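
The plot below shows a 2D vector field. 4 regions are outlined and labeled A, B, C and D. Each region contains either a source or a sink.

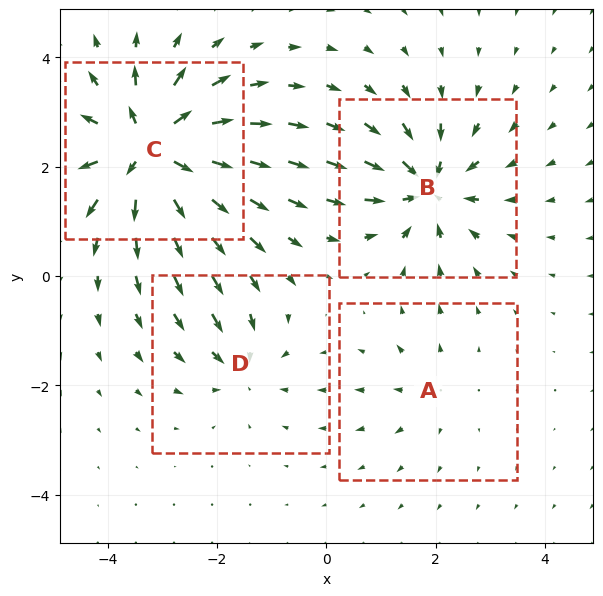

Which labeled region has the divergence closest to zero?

A

Divergence at each region's feature centre — A: about +3, B: about -6, C: about +9, D: about -4. Region A is closest to zero.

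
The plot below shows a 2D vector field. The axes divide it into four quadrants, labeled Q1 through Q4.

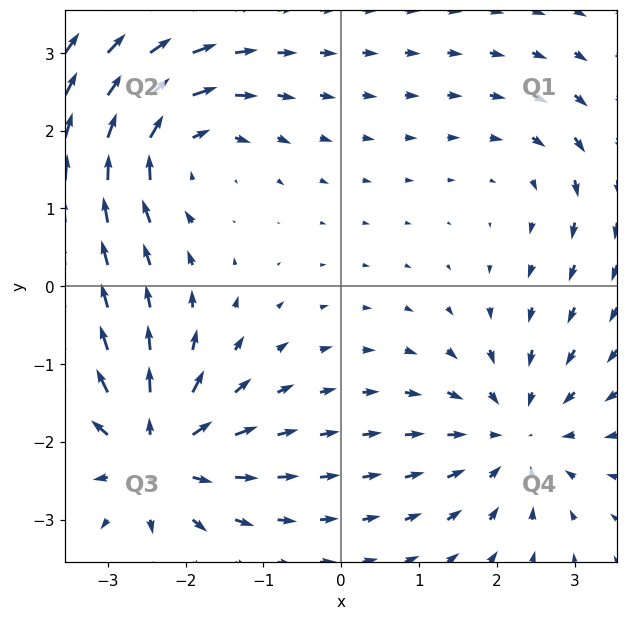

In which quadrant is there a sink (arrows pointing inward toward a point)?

The sink sits at approximately (2.2, -1.9), which lies in quadrant Q4. The divergence there is about -5, negative as expected for a sink.

Q4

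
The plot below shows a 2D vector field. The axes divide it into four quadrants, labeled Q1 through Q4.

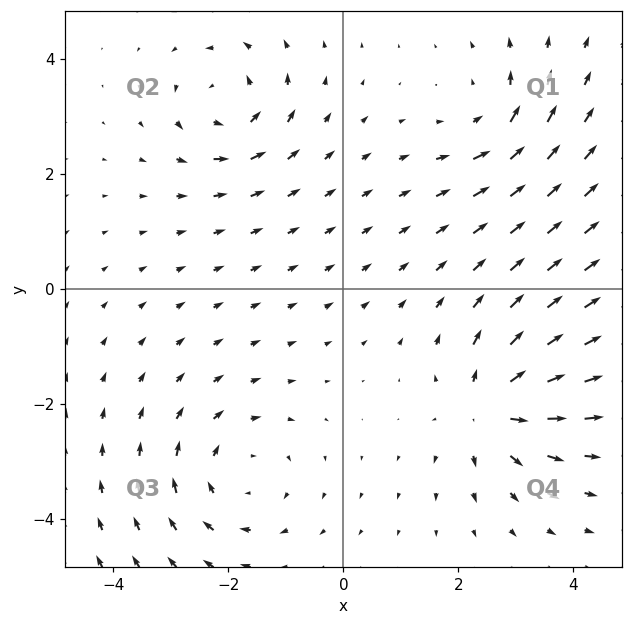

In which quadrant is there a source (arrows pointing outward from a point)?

Q4

The source sits at approximately (2.5, -2.1), which lies in quadrant Q4. The divergence there is about +4, positive as expected for a source.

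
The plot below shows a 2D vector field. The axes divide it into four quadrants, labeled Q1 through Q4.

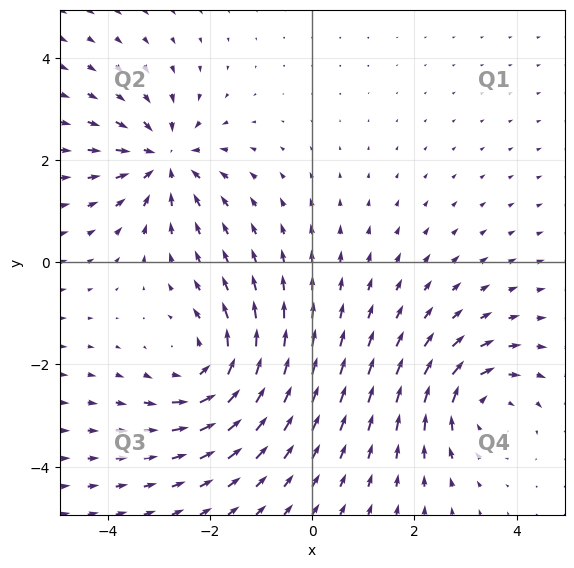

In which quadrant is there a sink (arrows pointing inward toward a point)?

Q2

The sink sits at approximately (-2.9, 2.0), which lies in quadrant Q2. The divergence there is about -4, negative as expected for a sink.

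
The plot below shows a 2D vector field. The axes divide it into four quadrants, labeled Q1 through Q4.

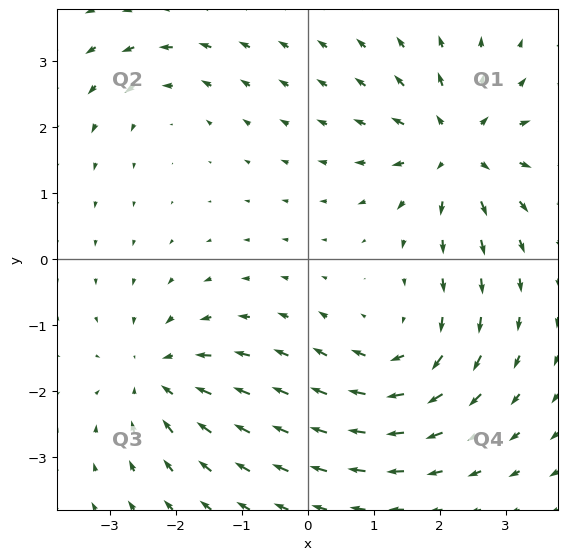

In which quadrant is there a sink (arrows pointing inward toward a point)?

Q3

The sink sits at approximately (-2.3, -1.8), which lies in quadrant Q3. The divergence there is about -5, negative as expected for a sink.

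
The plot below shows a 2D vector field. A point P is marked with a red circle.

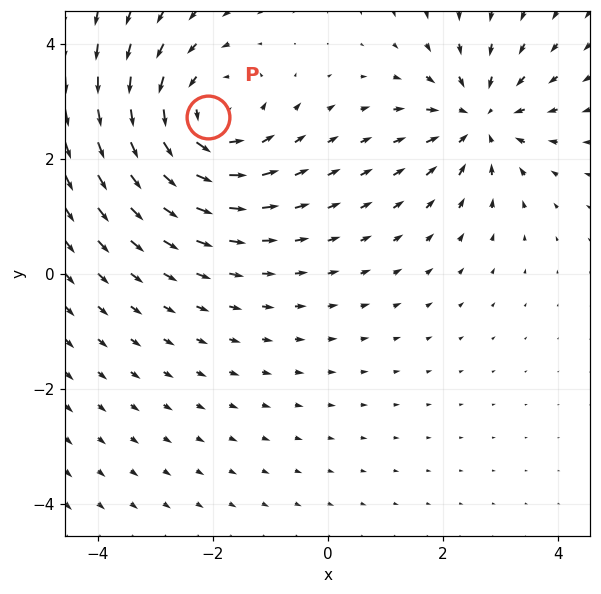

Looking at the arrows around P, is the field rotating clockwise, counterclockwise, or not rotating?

Near P at (-2.1, 2.7) the arrows circulate counterclockwise. The curl (z-component) there is about +3; positive curl means counterclockwise rotation.

counterclockwise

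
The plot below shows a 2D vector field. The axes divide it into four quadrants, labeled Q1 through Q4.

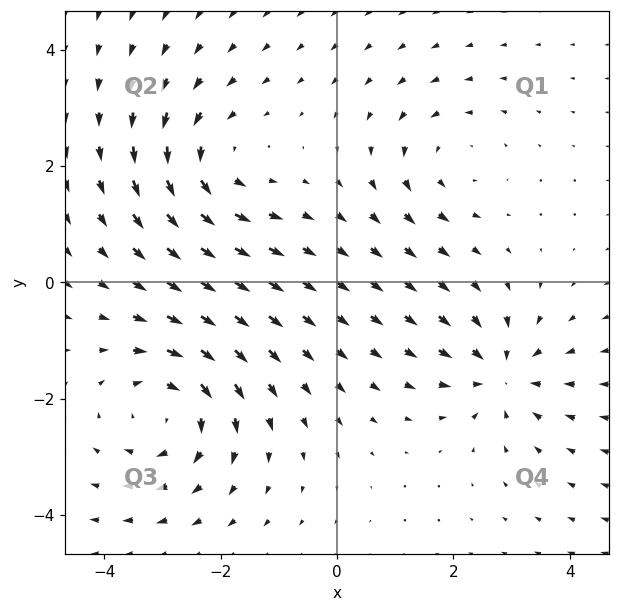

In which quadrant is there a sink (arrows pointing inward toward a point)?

The sink sits at approximately (2.8, -1.6), which lies in quadrant Q4. The divergence there is about -4, negative as expected for a sink.

Q4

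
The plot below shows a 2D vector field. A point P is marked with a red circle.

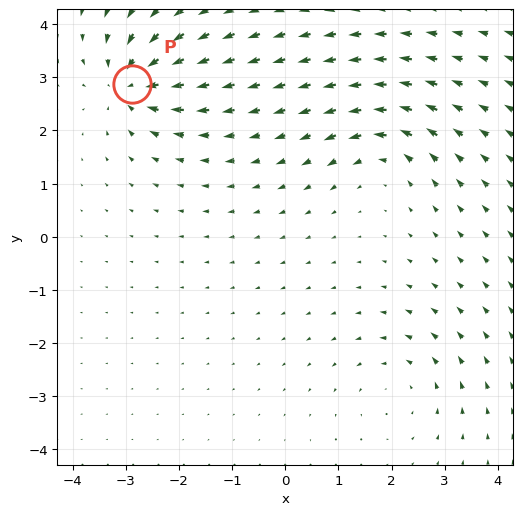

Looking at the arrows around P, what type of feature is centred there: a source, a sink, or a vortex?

At P (-2.9, 2.9) the arrows converge inward. Divergence about -7, curl ≈0 — negative divergence with near-zero curl is a sink.

sink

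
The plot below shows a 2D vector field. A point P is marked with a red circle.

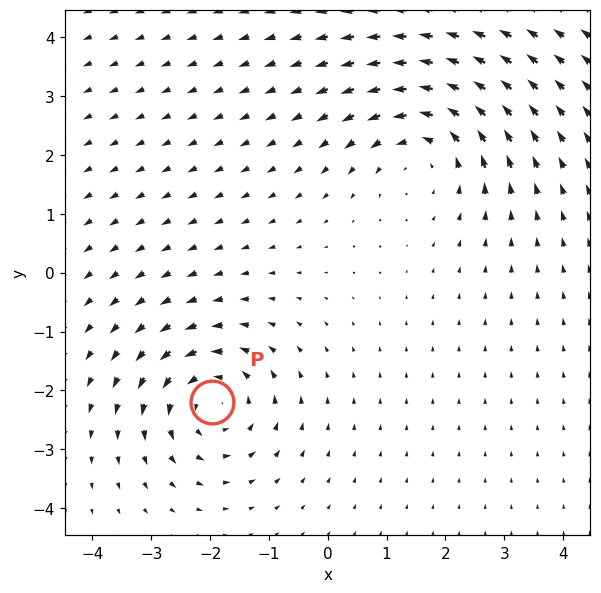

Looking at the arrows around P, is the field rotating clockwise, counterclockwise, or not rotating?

counterclockwise

Near P at (-2.0, -2.2) the arrows circulate counterclockwise. The curl (z-component) there is about +3; positive curl means counterclockwise rotation.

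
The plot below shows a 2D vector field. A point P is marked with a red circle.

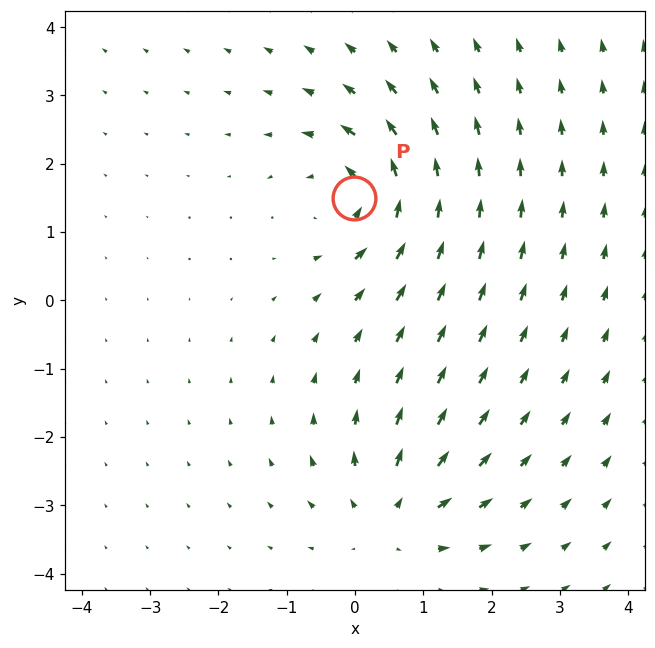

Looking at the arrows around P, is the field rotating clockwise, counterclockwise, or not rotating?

counterclockwise

Near P at (-0.0, 1.5) the arrows circulate counterclockwise. The curl (z-component) there is about +6; positive curl means counterclockwise rotation.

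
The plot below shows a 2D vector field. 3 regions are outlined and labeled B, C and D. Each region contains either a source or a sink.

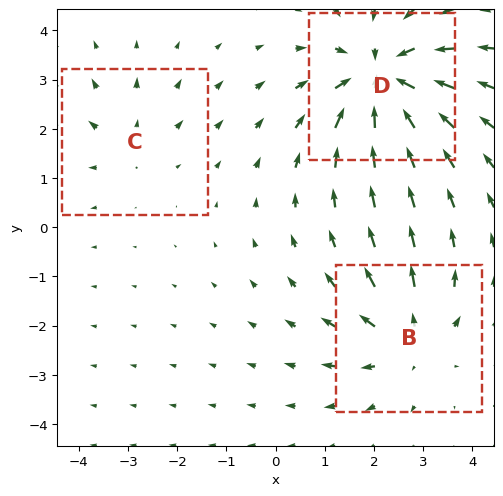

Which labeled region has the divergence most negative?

Divergence at each region's feature centre — B: about +3, C: about +2, D: about -5. Region D is most negative.

D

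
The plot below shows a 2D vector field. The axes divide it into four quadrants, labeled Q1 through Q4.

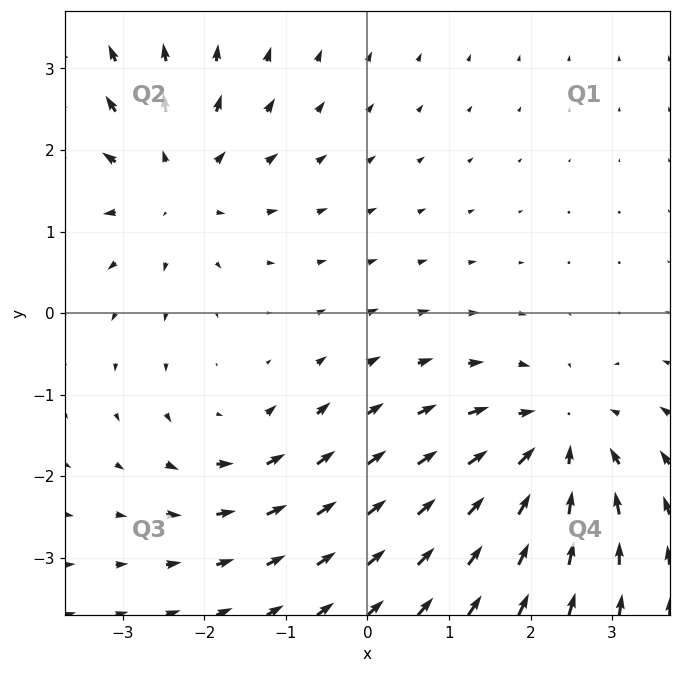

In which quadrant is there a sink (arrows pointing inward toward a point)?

The sink sits at approximately (2.3, -1.6), which lies in quadrant Q4. The divergence there is about -4, negative as expected for a sink.

Q4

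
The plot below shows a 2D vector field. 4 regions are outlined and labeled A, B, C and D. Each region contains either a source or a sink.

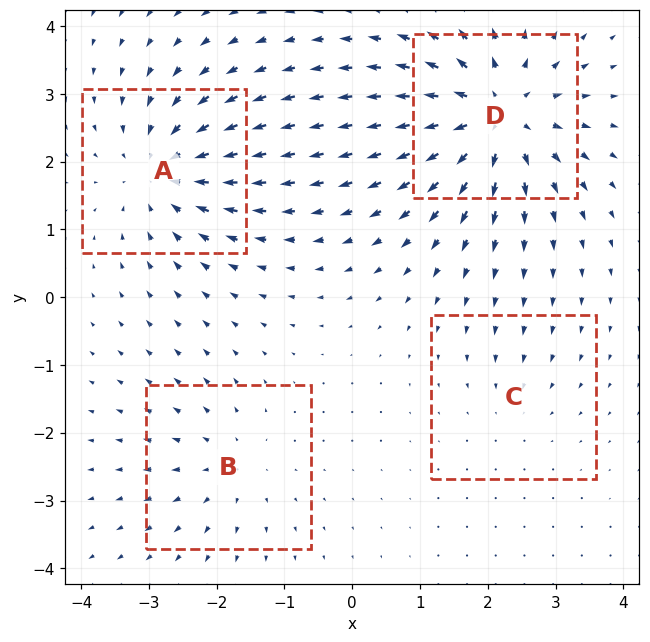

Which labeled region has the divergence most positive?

Divergence at each region's feature centre — A: about -6, B: about +4, C: about -2, D: about +8. Region D is most positive.

D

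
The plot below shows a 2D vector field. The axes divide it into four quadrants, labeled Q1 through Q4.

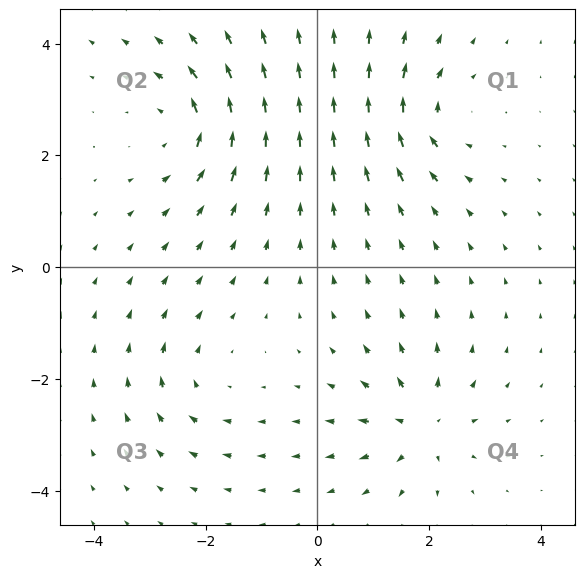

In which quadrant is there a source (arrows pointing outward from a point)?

Q4

The source sits at approximately (1.9, -2.8), which lies in quadrant Q4. The divergence there is about +4, positive as expected for a source.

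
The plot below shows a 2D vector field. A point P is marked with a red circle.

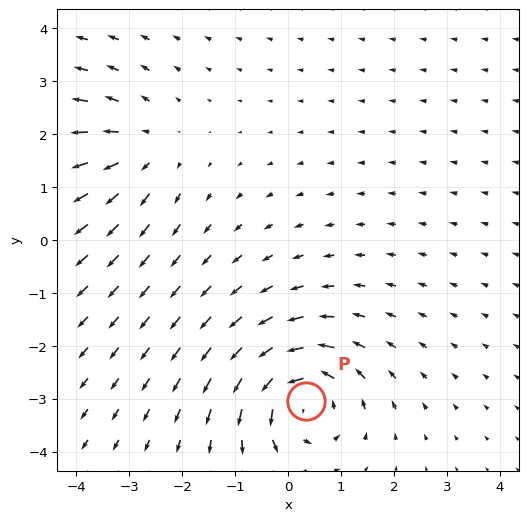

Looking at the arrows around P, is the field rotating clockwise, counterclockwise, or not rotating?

counterclockwise

Near P at (0.3, -3.0) the arrows circulate counterclockwise. The curl (z-component) there is about +6; positive curl means counterclockwise rotation.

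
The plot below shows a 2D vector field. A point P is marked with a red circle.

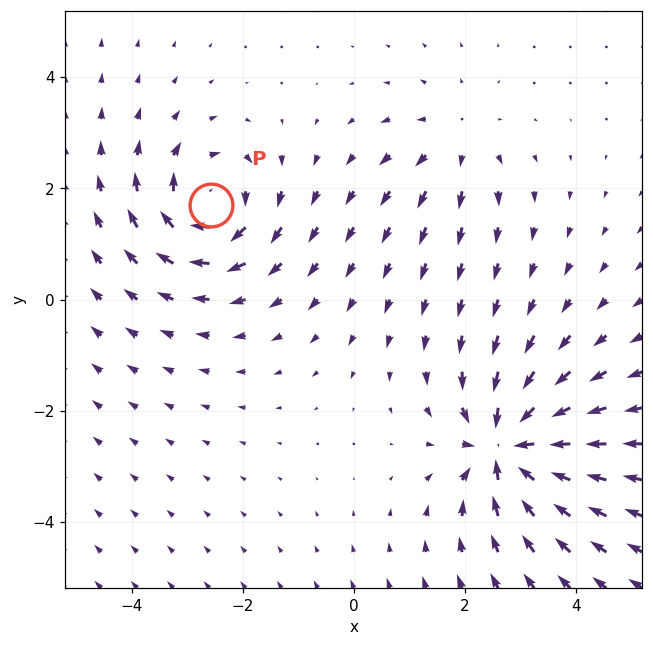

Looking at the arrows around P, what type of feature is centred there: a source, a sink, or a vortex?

vortex

At P (-2.6, 1.7) the arrows circulate clockwise. Divergence ≈0, curl about -5 — near-zero divergence with nonzero curl is a vortex.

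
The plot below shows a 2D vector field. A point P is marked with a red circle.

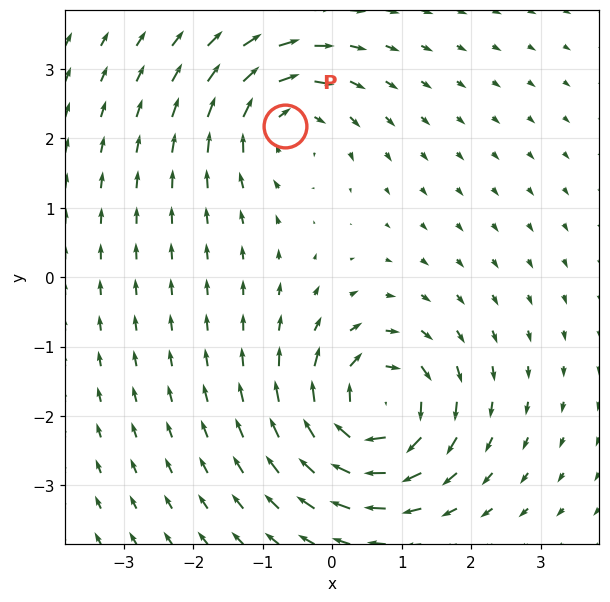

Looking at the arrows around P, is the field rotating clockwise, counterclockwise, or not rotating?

Near P at (-0.7, 2.2) the arrows circulate clockwise. The curl (z-component) there is about -5; negative curl means clockwise rotation.

clockwise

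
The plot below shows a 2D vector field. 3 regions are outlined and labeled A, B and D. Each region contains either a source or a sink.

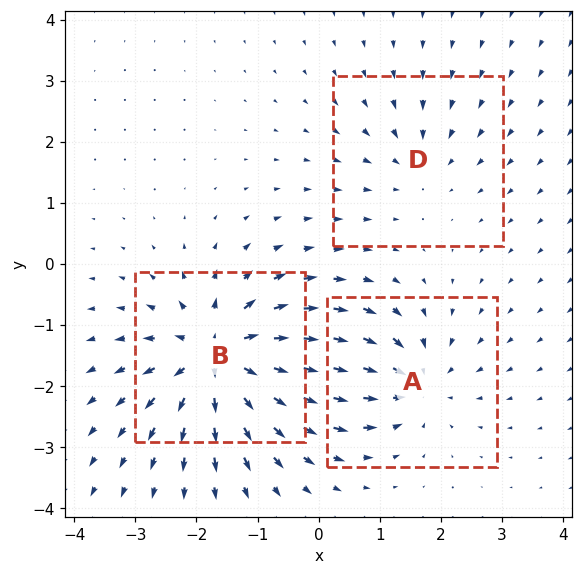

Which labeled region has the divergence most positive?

B

Divergence at each region's feature centre — A: about -4, B: about +6, D: about -2. Region B is most positive.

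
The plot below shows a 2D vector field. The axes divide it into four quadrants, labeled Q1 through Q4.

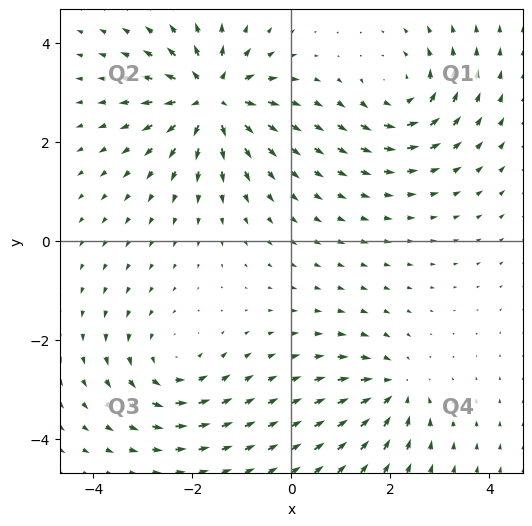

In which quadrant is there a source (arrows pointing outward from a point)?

Q2

The source sits at approximately (-1.6, 2.9), which lies in quadrant Q2. The divergence there is about +7, positive as expected for a source.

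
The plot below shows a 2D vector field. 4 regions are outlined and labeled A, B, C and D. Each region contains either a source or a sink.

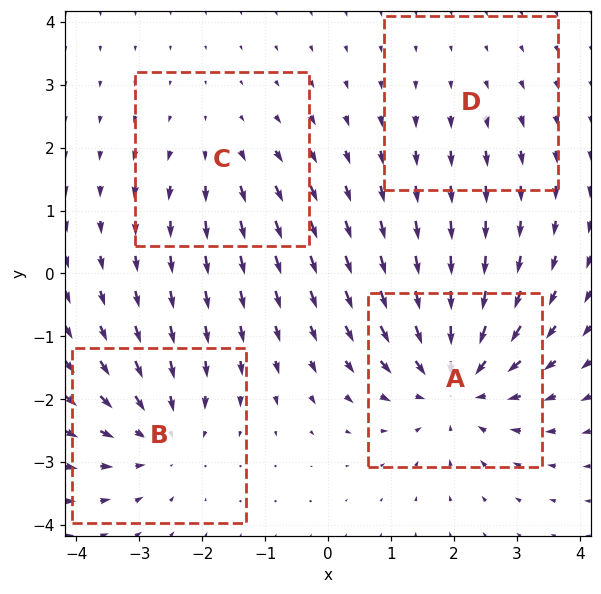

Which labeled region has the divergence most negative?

A

Divergence at each region's feature centre — A: about -6, B: about -5, C: about +3, D: about +2. Region A is most negative.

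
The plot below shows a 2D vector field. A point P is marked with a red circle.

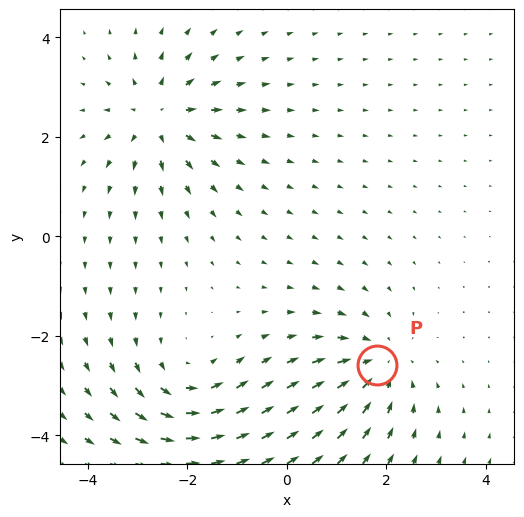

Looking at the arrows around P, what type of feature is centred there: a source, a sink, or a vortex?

sink

At P (1.8, -2.6) the arrows converge inward. Divergence about -4, curl ≈0 — negative divergence with near-zero curl is a sink.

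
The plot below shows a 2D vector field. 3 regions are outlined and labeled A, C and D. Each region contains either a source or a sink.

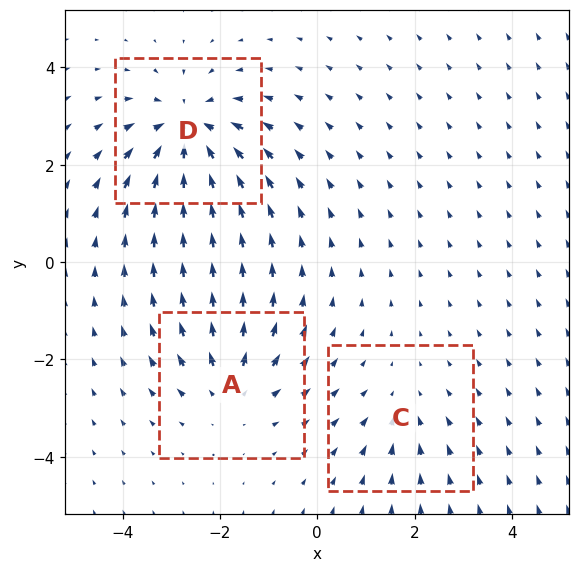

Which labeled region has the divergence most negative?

D

Divergence at each region's feature centre — A: about +3, C: about -2, D: about -5. Region D is most negative.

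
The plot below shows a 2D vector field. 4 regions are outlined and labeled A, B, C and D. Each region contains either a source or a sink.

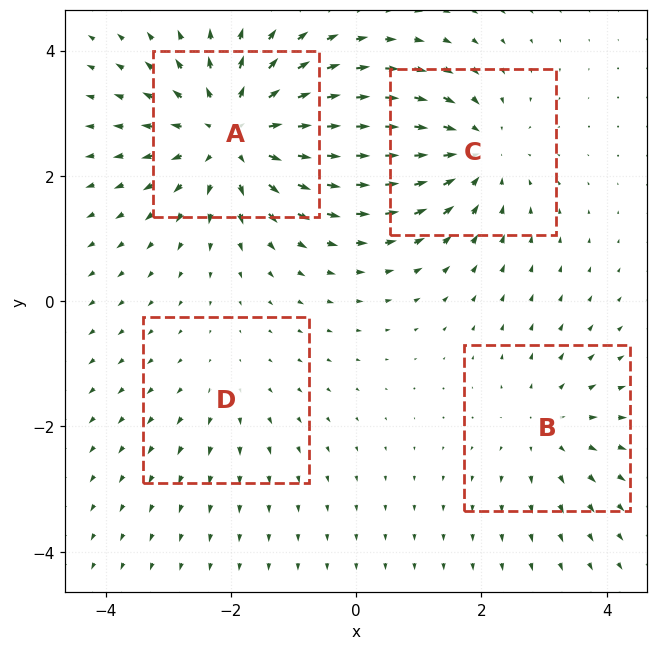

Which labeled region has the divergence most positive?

Divergence at each region's feature centre — A: about +6, B: about +3, C: about -4, D: about +2. Region A is most positive.

A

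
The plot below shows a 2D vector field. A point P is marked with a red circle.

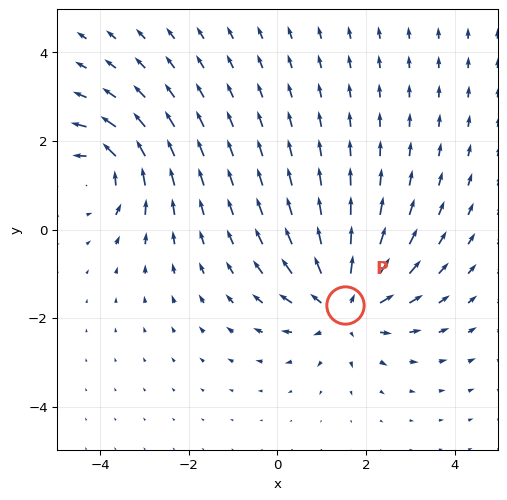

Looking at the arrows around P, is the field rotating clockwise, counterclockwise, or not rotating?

not rotating

Near P at (1.5, -1.7) the arrows show no circulation. The curl there is ≈0.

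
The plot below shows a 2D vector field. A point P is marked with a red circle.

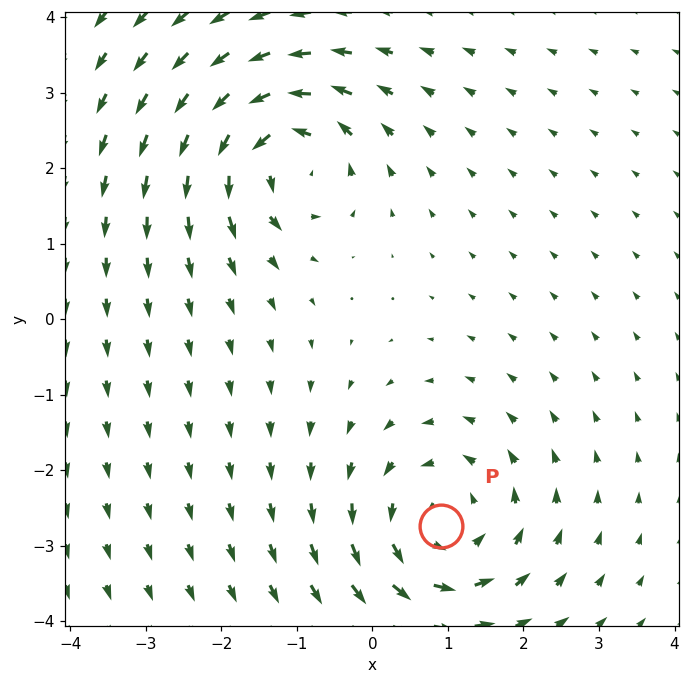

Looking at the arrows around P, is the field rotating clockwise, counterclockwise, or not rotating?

Near P at (0.9, -2.7) the arrows circulate counterclockwise. The curl (z-component) there is about +4; positive curl means counterclockwise rotation.

counterclockwise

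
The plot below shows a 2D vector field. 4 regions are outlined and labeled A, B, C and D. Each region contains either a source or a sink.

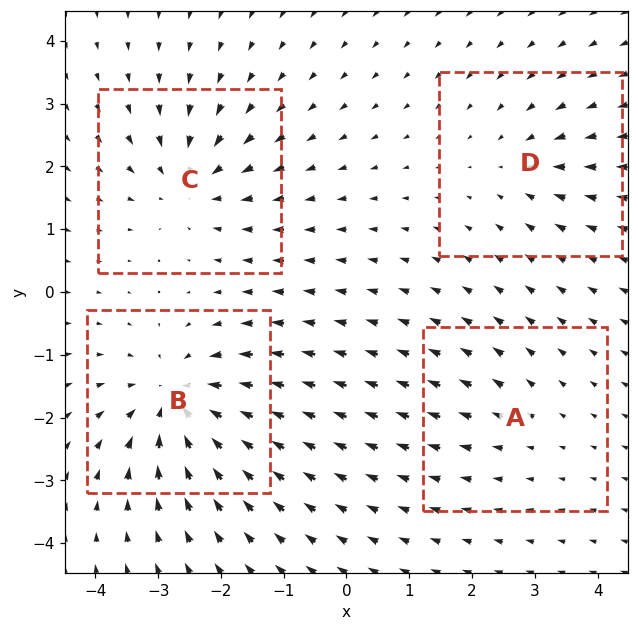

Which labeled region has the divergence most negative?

B

Divergence at each region's feature centre — A: about +2, B: about -7, C: about -6, D: about -3. Region B is most negative.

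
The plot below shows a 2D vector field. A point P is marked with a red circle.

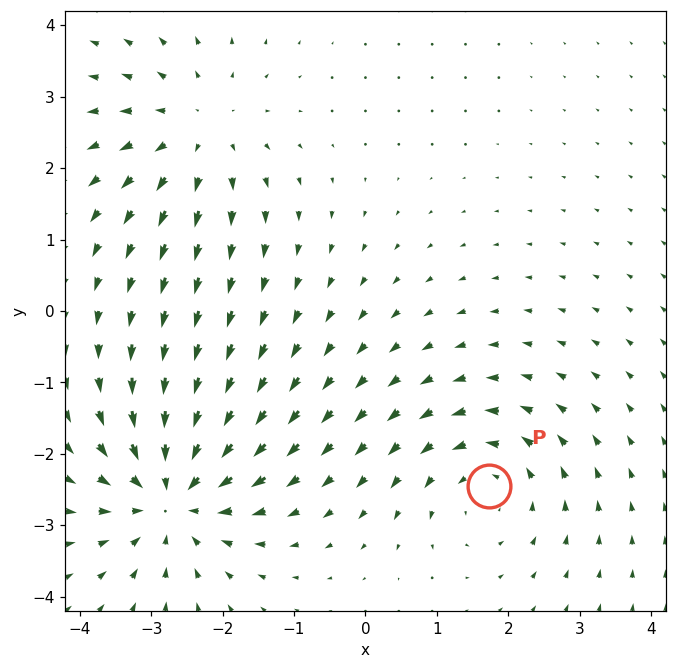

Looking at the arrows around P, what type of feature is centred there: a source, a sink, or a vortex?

At P (1.7, -2.4) the arrows circulate counterclockwise. Divergence ≈0, curl about +3 — near-zero divergence with nonzero curl is a vortex.

vortex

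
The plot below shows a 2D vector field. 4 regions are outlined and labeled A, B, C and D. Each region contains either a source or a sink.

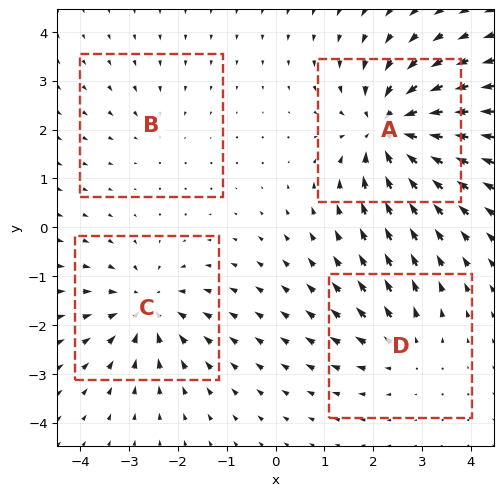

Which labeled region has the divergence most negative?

Divergence at each region's feature centre — A: about -8, B: about -2, C: about -5, D: about +4. Region A is most negative.

A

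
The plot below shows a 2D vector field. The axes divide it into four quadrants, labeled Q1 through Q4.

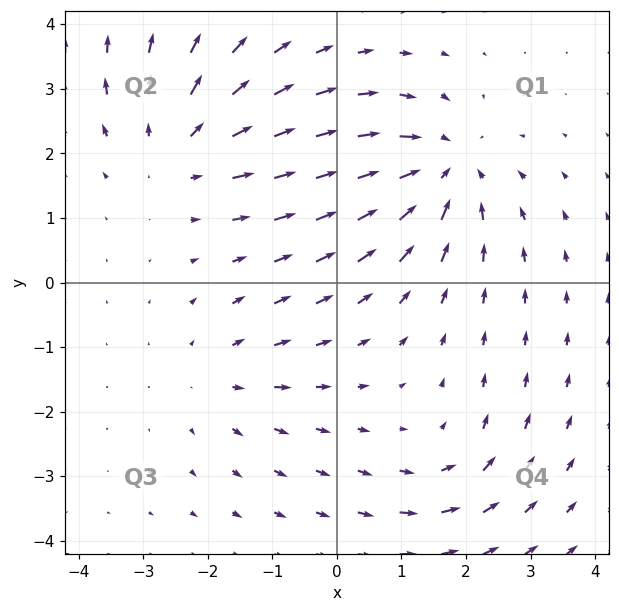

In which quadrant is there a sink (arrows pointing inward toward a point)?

Q1

The sink sits at approximately (1.6, 1.7), which lies in quadrant Q1. The divergence there is about -5, negative as expected for a sink.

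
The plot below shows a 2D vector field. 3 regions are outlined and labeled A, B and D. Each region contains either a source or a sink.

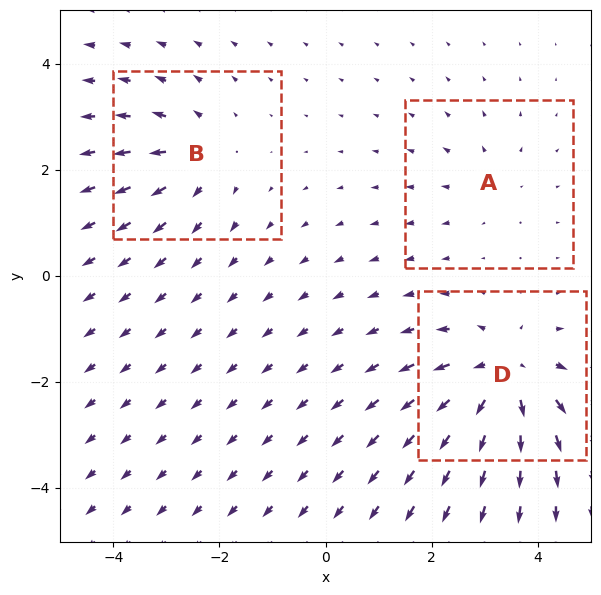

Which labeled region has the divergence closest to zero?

A

Divergence at each region's feature centre — A: about +2, B: about +3, D: about +5. Region A is closest to zero.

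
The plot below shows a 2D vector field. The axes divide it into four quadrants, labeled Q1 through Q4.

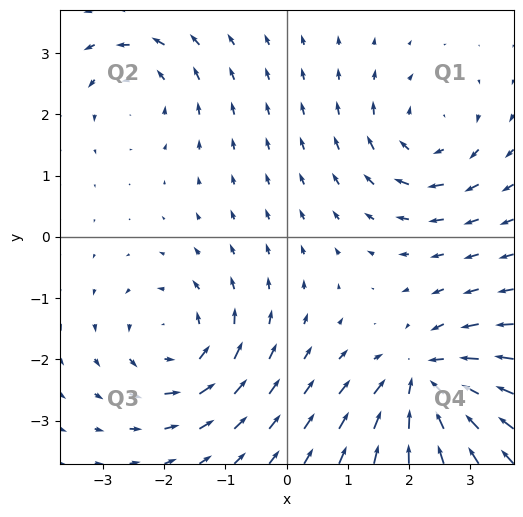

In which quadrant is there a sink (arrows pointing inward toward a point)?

Q4

The sink sits at approximately (2.2, -2.3), which lies in quadrant Q4. The divergence there is about -6, negative as expected for a sink.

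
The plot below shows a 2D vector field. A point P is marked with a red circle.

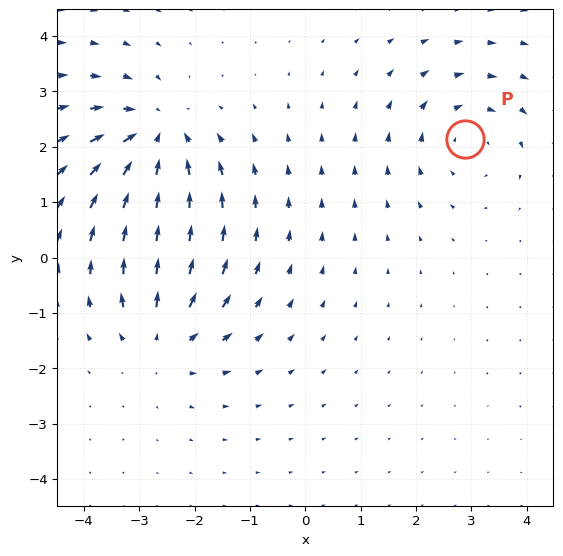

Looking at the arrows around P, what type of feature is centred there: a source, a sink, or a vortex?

At P (2.9, 2.1) the arrows circulate clockwise. Divergence ≈0, curl about -2 — near-zero divergence with nonzero curl is a vortex.

vortex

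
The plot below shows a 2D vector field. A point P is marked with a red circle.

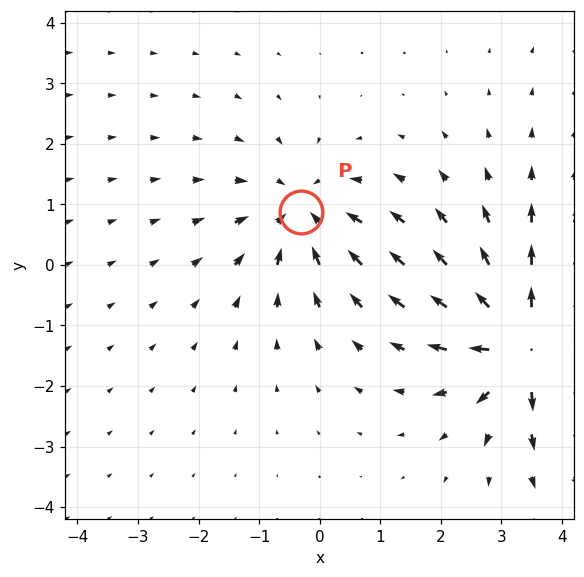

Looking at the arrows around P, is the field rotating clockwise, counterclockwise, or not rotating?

Near P at (-0.3, 0.9) the arrows show no circulation. The curl there is ≈0.

not rotating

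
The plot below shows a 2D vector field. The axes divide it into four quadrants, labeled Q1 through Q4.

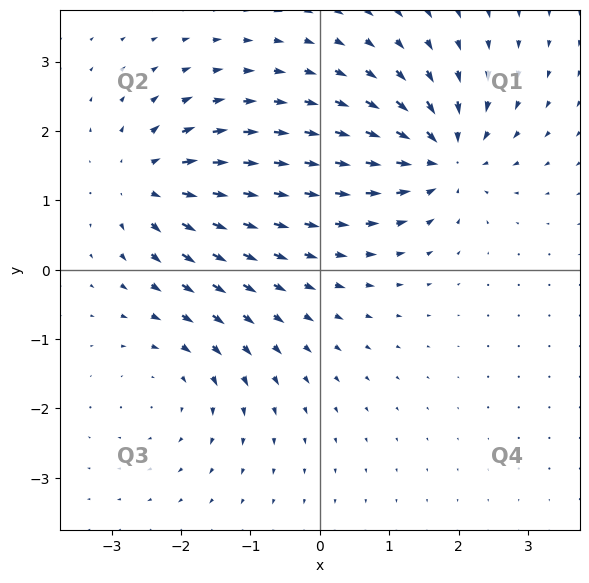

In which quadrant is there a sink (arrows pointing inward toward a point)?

Q1

The sink sits at approximately (1.8, 1.6), which lies in quadrant Q1. The divergence there is about -7, negative as expected for a sink.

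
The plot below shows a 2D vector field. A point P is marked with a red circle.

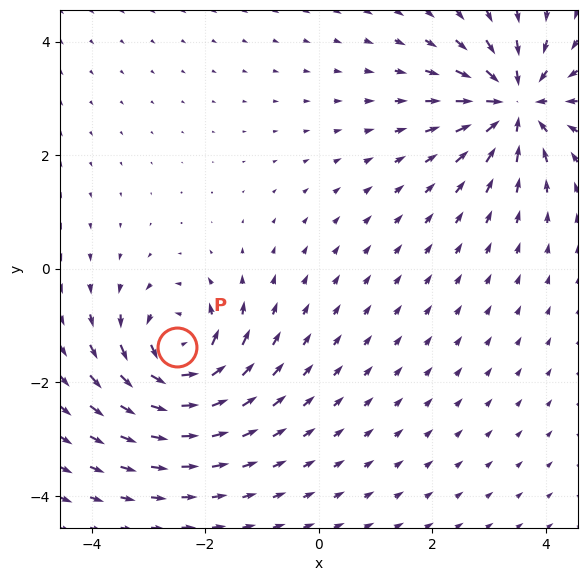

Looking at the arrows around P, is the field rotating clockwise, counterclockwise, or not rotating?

Near P at (-2.5, -1.4) the arrows circulate counterclockwise. The curl (z-component) there is about +7; positive curl means counterclockwise rotation.

counterclockwise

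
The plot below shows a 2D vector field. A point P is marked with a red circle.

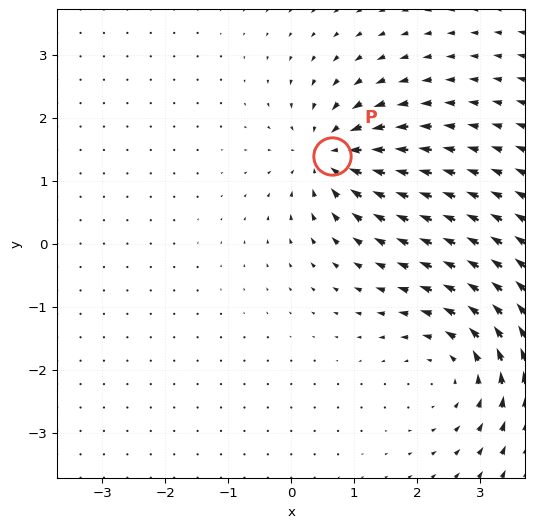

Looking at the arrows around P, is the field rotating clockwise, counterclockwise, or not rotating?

not rotating

Near P at (0.6, 1.4) the arrows show no circulation. The curl there is ≈0.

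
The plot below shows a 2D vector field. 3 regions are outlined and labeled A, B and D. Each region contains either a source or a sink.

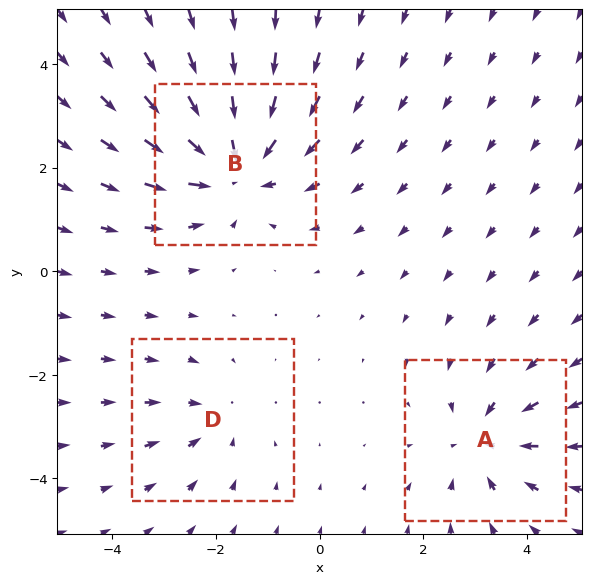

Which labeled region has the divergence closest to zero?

D

Divergence at each region's feature centre — A: about -3, B: about -4, D: about -2. Region D is closest to zero.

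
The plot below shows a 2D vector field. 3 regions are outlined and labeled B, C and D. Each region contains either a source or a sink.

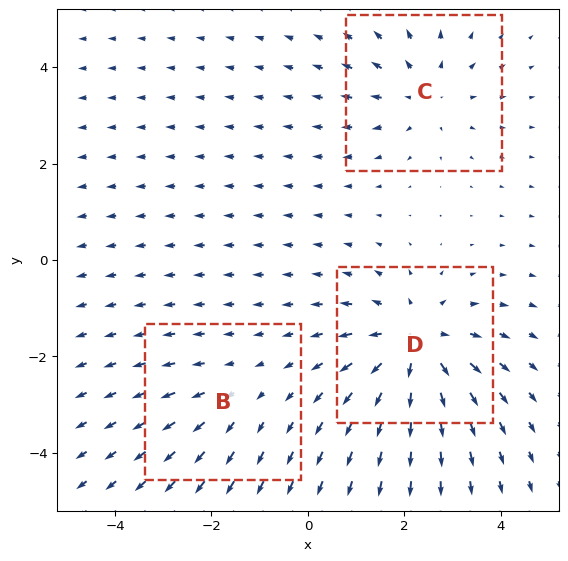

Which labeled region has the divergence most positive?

Divergence at each region's feature centre — B: about +2, C: about +3, D: about +4. Region D is most positive.

D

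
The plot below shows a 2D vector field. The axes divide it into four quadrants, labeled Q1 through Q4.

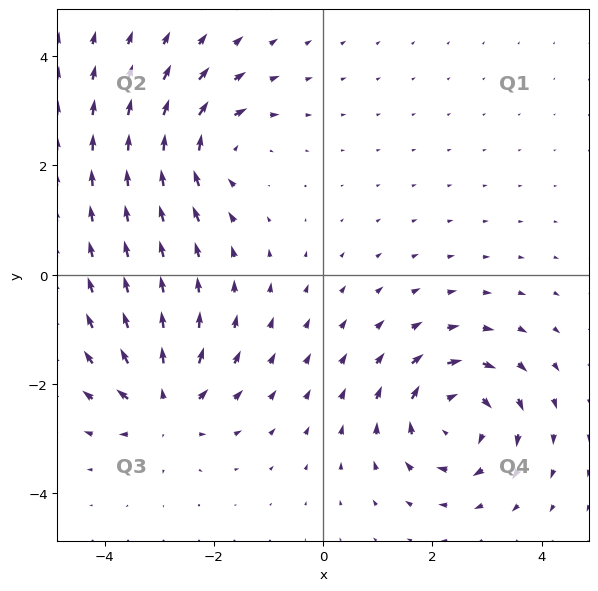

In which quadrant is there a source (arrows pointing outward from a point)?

The source sits at approximately (-2.9, -2.4), which lies in quadrant Q3. The divergence there is about +4, positive as expected for a source.

Q3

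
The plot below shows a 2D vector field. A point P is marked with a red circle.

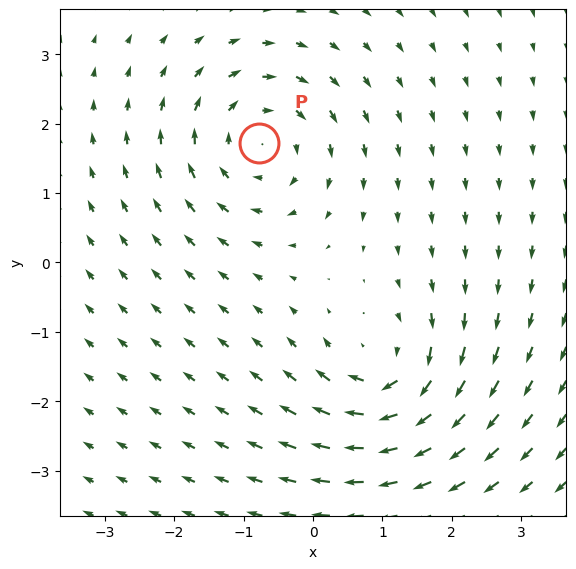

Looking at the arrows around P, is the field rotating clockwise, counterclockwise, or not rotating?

clockwise

Near P at (-0.8, 1.7) the arrows circulate clockwise. The curl (z-component) there is about -4; negative curl means clockwise rotation.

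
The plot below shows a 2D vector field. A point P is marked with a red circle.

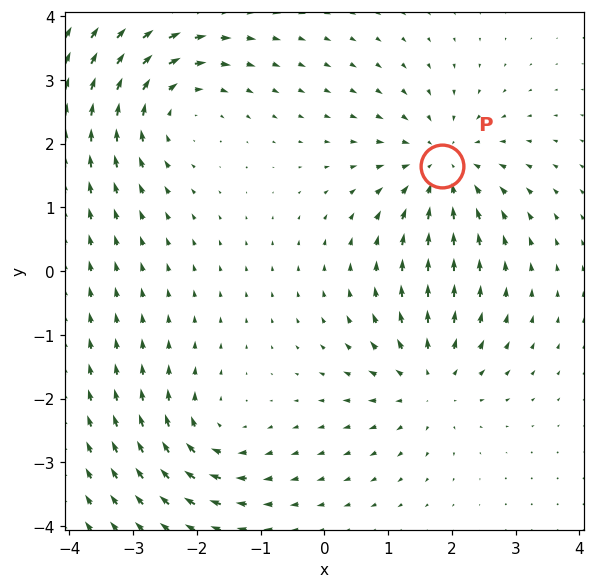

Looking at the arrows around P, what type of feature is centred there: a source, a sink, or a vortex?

sink

At P (1.8, 1.6) the arrows converge inward. Divergence about -4, curl ≈0 — negative divergence with near-zero curl is a sink.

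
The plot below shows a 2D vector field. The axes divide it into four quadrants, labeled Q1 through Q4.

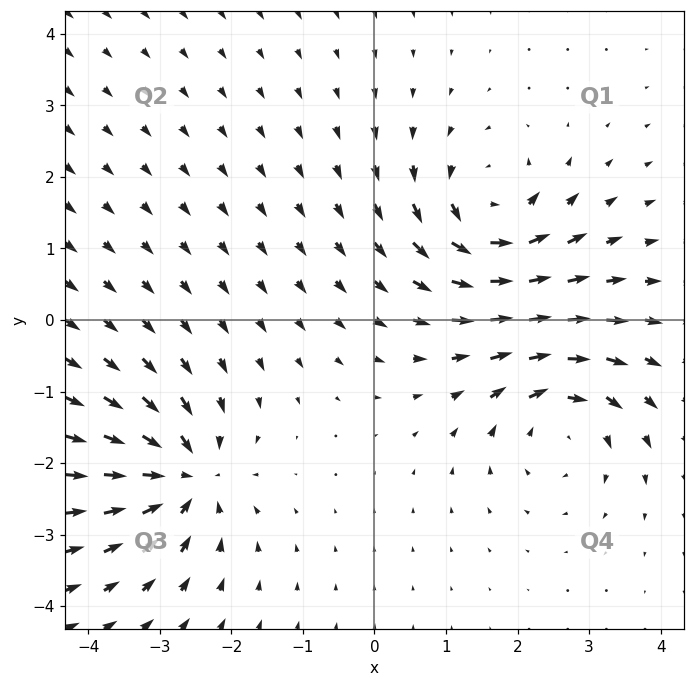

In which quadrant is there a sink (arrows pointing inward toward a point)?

Q3

The sink sits at approximately (-2.7, -2.2), which lies in quadrant Q3. The divergence there is about -7, negative as expected for a sink.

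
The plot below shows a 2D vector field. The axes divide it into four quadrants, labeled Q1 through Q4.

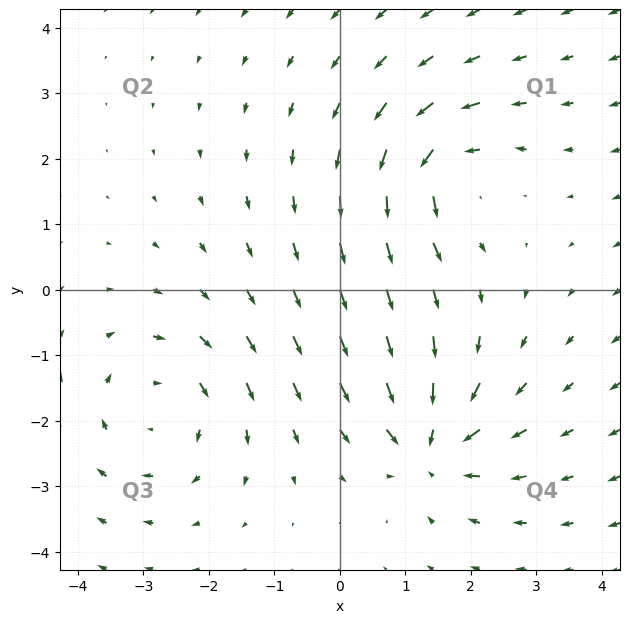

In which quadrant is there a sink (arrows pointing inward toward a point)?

Q4

The sink sits at approximately (1.4, -2.4), which lies in quadrant Q4. The divergence there is about -4, negative as expected for a sink.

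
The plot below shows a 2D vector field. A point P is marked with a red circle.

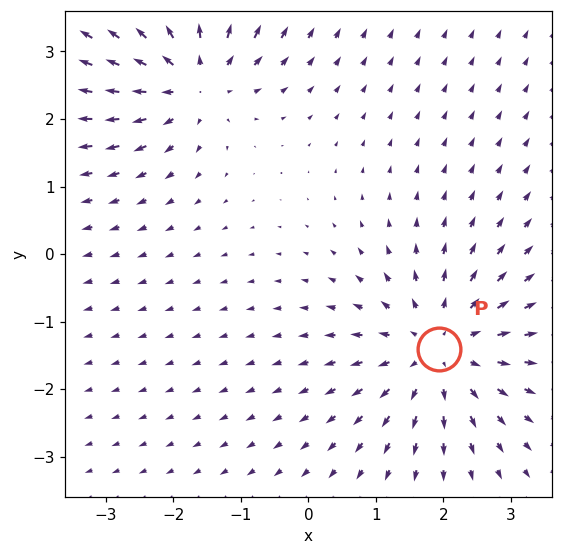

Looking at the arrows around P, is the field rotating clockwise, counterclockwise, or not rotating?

not rotating

Near P at (1.9, -1.4) the arrows show no circulation. The curl there is ≈0.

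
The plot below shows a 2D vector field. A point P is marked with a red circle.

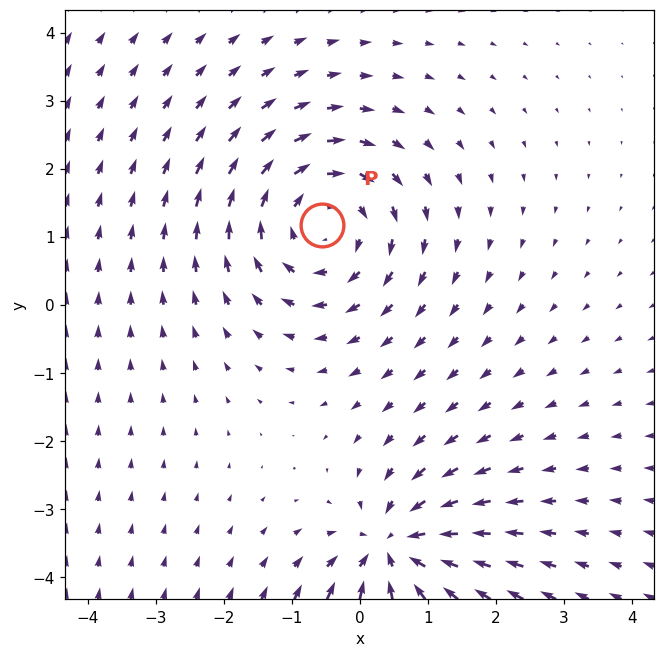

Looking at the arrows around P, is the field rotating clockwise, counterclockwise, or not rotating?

Near P at (-0.6, 1.2) the arrows circulate clockwise. The curl (z-component) there is about -4; negative curl means clockwise rotation.

clockwise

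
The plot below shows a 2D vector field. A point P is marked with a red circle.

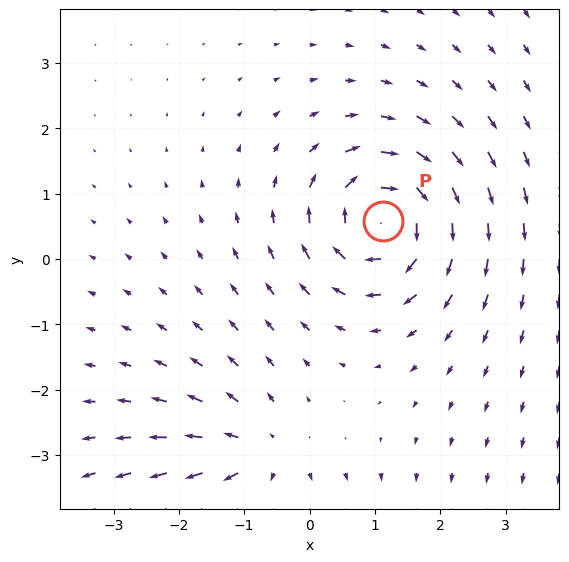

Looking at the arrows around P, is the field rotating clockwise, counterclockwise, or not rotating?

Near P at (1.1, 0.6) the arrows circulate clockwise. The curl (z-component) there is about -6; negative curl means clockwise rotation.

clockwise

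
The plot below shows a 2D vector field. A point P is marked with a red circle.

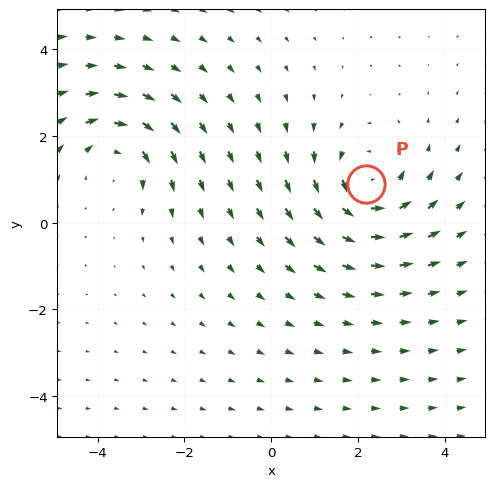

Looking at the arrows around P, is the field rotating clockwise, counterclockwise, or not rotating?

Near P at (2.2, 0.9) the arrows circulate counterclockwise. The curl (z-component) there is about +5; positive curl means counterclockwise rotation.

counterclockwise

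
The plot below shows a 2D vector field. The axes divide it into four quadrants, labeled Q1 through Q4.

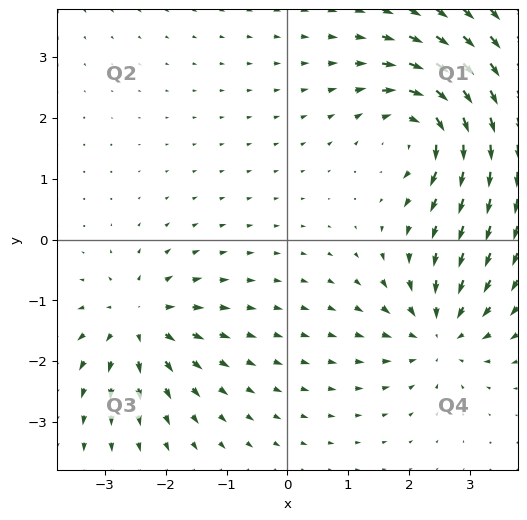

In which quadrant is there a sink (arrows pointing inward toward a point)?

Q4

The sink sits at approximately (2.5, -1.5), which lies in quadrant Q4. The divergence there is about -4, negative as expected for a sink.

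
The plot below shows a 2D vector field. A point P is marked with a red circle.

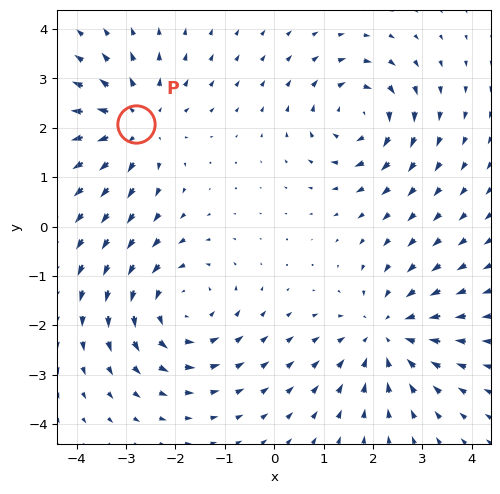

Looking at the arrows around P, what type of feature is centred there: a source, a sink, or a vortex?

source

At P (-2.8, 2.1) the arrows spread outward. Divergence about +4, curl ≈0 — positive divergence with near-zero curl is a source.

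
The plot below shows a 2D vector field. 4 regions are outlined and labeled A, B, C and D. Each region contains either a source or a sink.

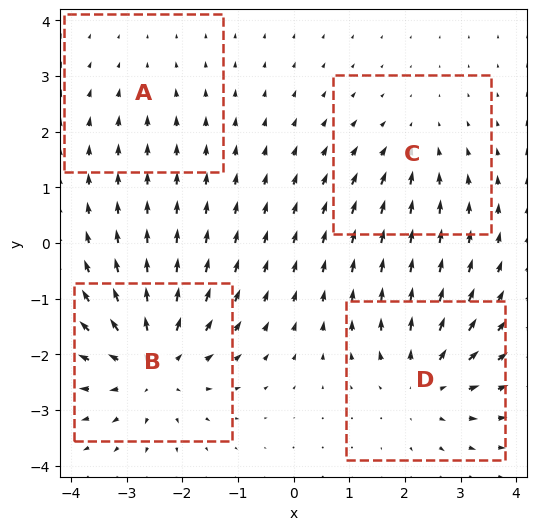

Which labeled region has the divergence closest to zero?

A

Divergence at each region's feature centre — A: about -2, B: about +6, C: about -3, D: about +5. Region A is closest to zero.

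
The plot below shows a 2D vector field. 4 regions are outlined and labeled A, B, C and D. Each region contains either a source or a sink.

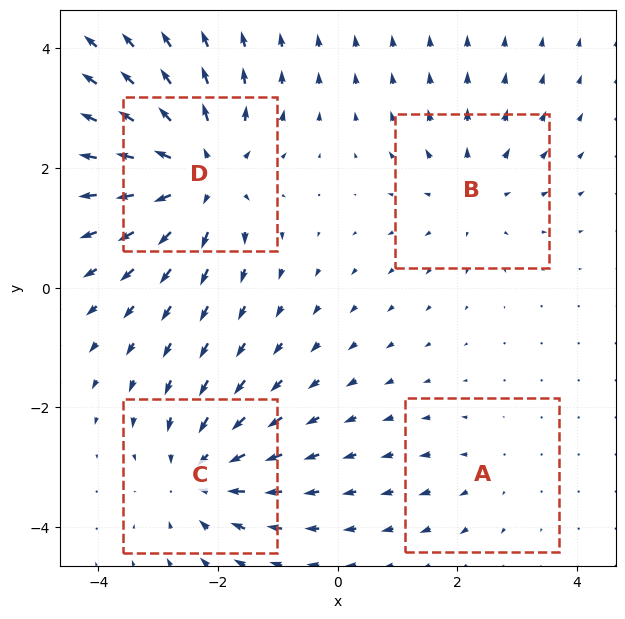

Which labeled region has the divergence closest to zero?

Divergence at each region's feature centre — A: about +2, B: about +3, C: about -5, D: about +6. Region A is closest to zero.

A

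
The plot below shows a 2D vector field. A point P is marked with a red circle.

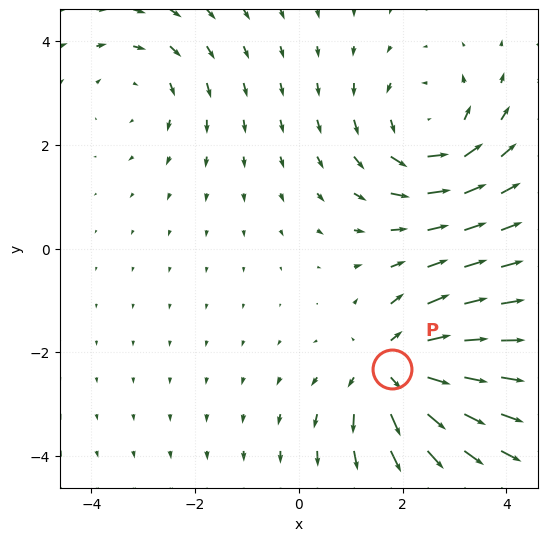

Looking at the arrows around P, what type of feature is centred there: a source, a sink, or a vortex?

At P (1.8, -2.3) the arrows spread outward. Divergence about +5, curl ≈0 — positive divergence with near-zero curl is a source.

source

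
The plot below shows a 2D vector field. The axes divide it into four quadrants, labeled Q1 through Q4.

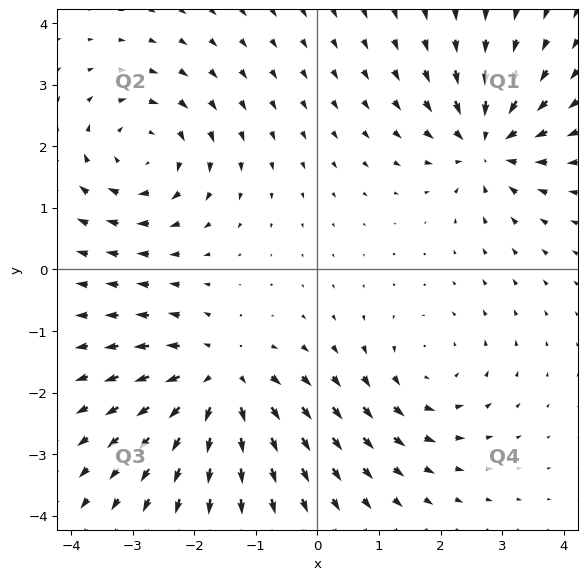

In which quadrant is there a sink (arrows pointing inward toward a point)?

The sink sits at approximately (2.8, 2.0), which lies in quadrant Q1. The divergence there is about -5, negative as expected for a sink.

Q1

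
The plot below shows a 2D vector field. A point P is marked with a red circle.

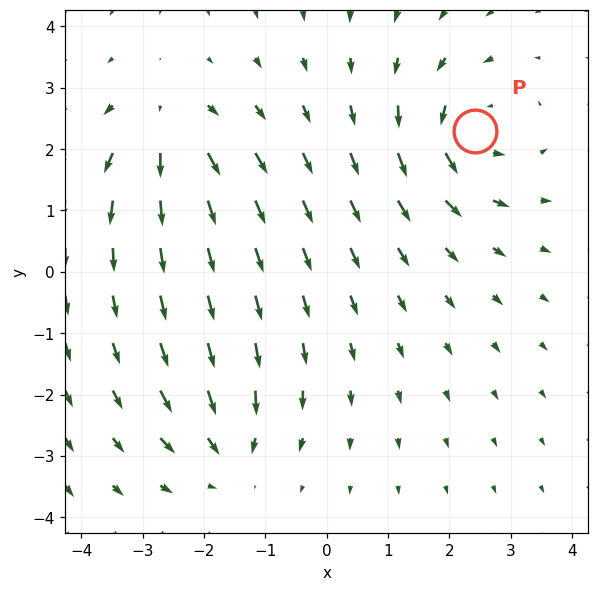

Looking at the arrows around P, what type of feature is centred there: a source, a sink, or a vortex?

vortex

At P (2.4, 2.3) the arrows circulate counterclockwise. Divergence ≈0, curl about +5 — near-zero divergence with nonzero curl is a vortex.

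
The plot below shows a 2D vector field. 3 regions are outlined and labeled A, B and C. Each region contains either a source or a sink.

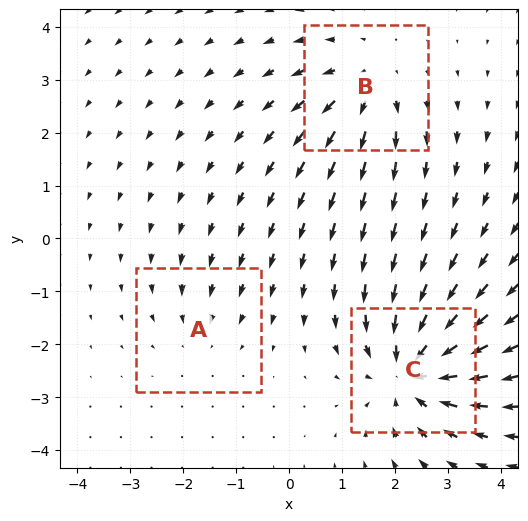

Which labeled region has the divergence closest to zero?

Divergence at each region's feature centre — A: about -2, B: about +3, C: about -5. Region A is closest to zero.

A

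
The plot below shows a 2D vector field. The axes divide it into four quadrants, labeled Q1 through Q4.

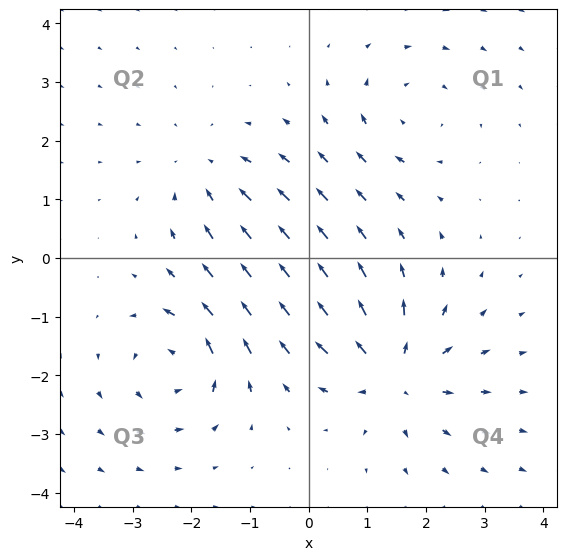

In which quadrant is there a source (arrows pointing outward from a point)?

The source sits at approximately (1.4, -1.9), which lies in quadrant Q4. The divergence there is about +6, positive as expected for a source.

Q4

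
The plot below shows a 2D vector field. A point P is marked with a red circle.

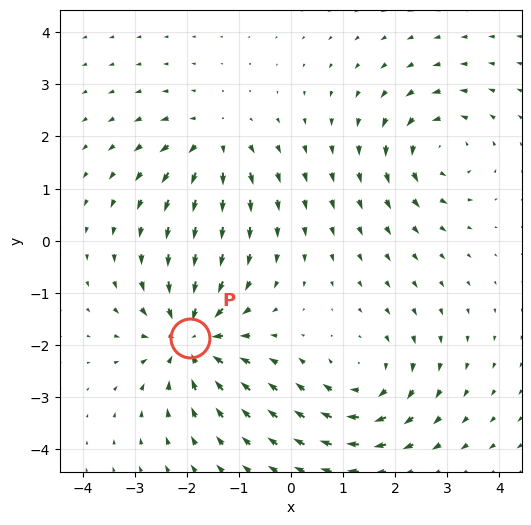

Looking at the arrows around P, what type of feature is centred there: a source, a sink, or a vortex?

sink

At P (-1.9, -1.9) the arrows converge inward. Divergence about -6, curl ≈0 — negative divergence with near-zero curl is a sink.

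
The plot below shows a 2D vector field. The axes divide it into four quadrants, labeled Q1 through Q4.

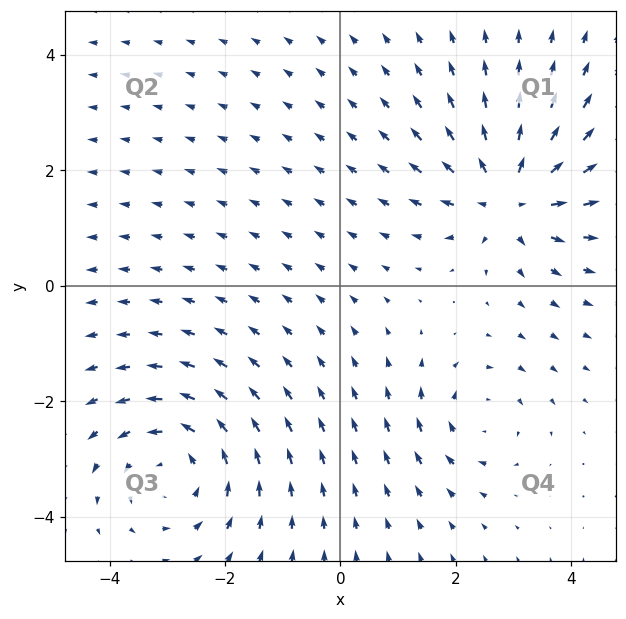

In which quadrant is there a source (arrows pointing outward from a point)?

Q1

The source sits at approximately (2.9, 1.6), which lies in quadrant Q1. The divergence there is about +5, positive as expected for a source.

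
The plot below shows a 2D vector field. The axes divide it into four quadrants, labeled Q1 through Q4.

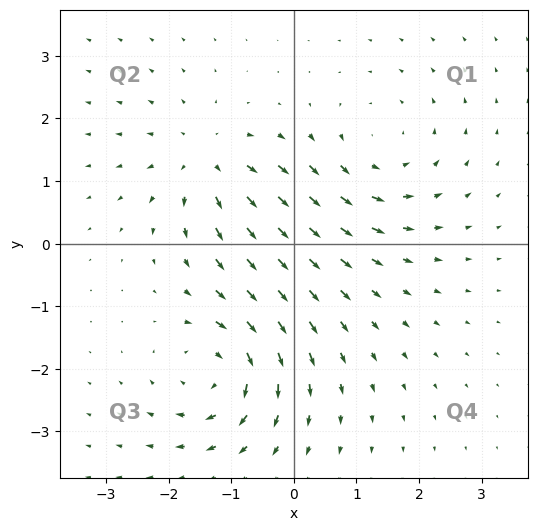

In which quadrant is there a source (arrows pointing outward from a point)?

Q2

The source sits at approximately (-1.4, 1.3), which lies in quadrant Q2. The divergence there is about +3, positive as expected for a source.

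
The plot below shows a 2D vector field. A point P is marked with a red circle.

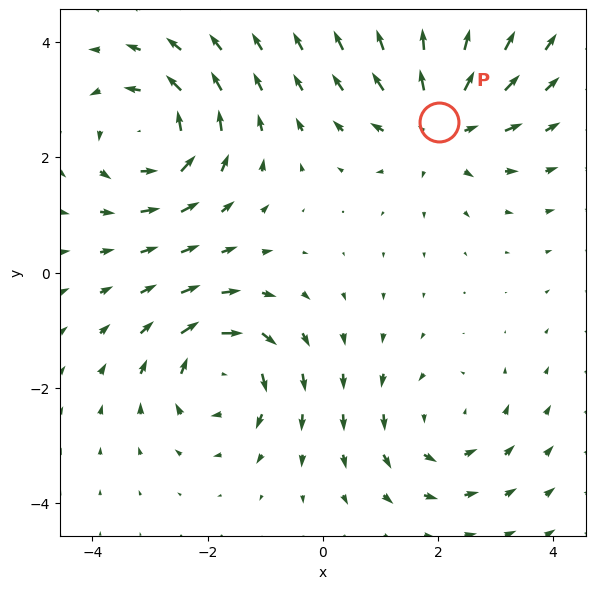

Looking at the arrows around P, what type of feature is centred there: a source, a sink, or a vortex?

At P (2.0, 2.6) the arrows spread outward. Divergence about +5, curl ≈0 — positive divergence with near-zero curl is a source.

source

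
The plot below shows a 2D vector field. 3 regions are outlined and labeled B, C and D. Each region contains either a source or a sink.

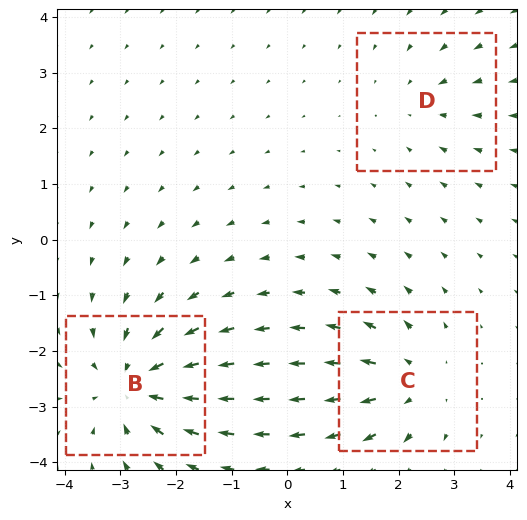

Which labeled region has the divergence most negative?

B

Divergence at each region's feature centre — B: about -5, C: about +3, D: about -2. Region B is most negative.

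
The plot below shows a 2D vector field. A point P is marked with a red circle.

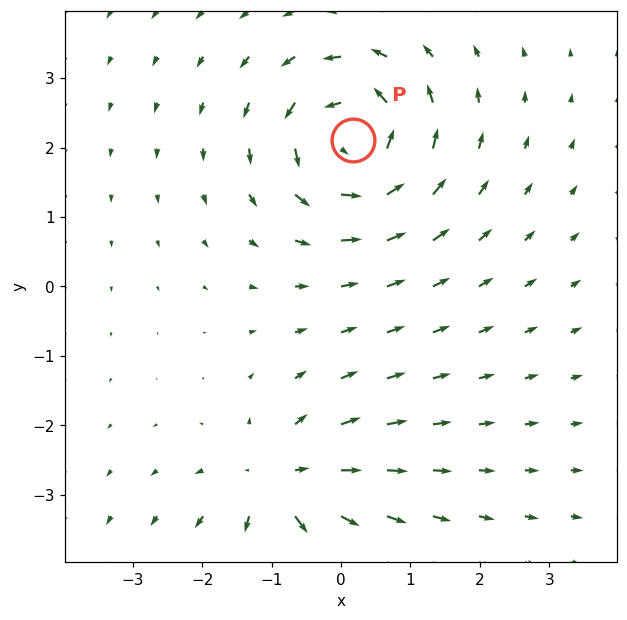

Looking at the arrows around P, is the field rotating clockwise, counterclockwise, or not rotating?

Near P at (0.2, 2.1) the arrows circulate counterclockwise. The curl (z-component) there is about +6; positive curl means counterclockwise rotation.

counterclockwise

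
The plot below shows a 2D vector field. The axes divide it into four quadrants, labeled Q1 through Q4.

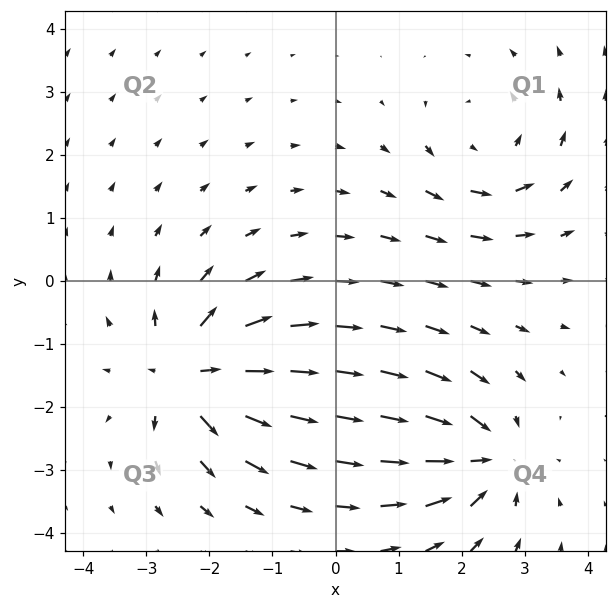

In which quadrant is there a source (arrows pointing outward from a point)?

The source sits at approximately (-2.3, -1.5), which lies in quadrant Q3. The divergence there is about +5, positive as expected for a source.

Q3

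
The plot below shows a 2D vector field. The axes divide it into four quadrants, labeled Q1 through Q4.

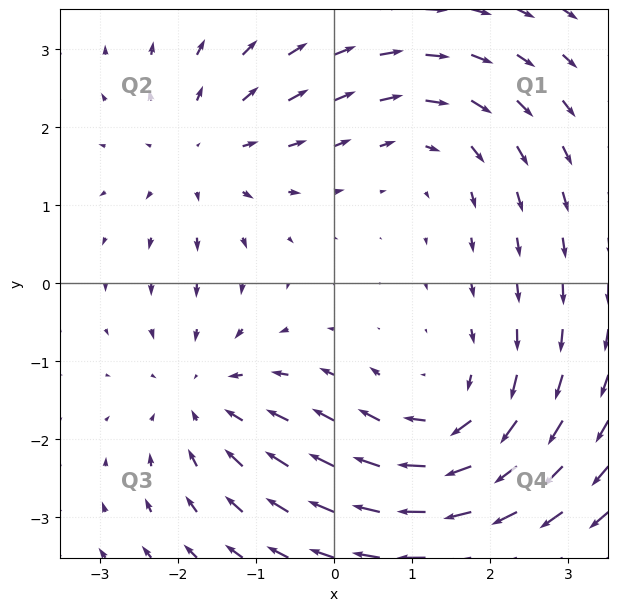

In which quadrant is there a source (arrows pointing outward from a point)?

Q2

The source sits at approximately (-1.7, 1.7), which lies in quadrant Q2. The divergence there is about +3, positive as expected for a source.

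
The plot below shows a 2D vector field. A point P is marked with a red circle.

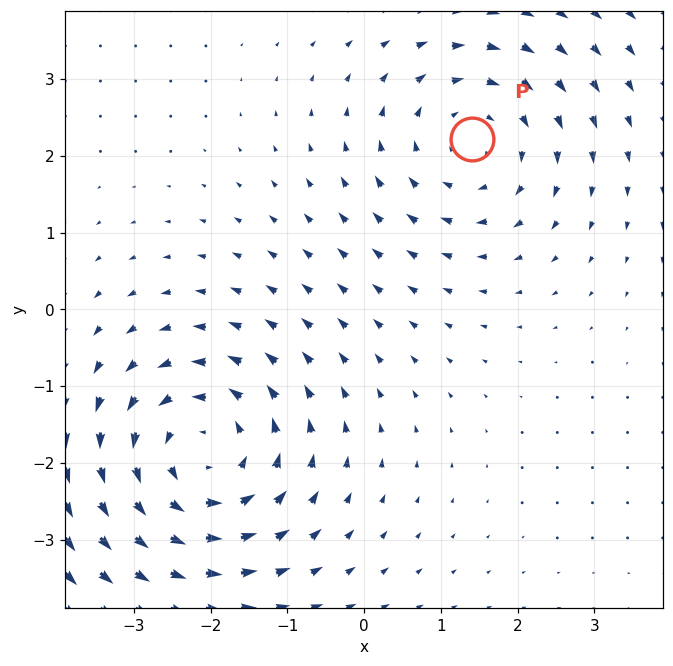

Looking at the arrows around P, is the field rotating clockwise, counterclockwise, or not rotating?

Near P at (1.4, 2.2) the arrows circulate clockwise. The curl (z-component) there is about -2; negative curl means clockwise rotation.

clockwise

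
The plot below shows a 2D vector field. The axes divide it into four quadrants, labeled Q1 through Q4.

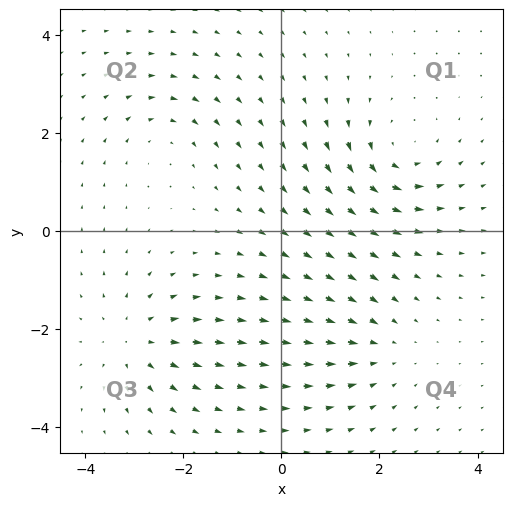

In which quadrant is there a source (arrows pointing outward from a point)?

The source sits at approximately (-3.0, -2.2), which lies in quadrant Q3. The divergence there is about +5, positive as expected for a source.

Q3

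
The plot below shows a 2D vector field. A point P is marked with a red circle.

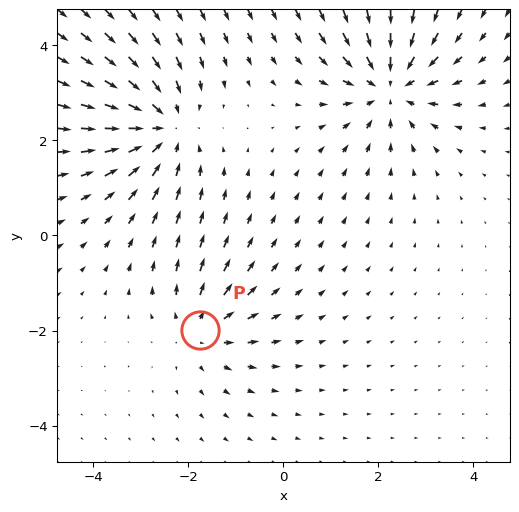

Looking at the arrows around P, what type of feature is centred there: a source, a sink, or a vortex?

source

At P (-1.7, -2.0) the arrows spread outward. Divergence about +3, curl ≈0 — positive divergence with near-zero curl is a source.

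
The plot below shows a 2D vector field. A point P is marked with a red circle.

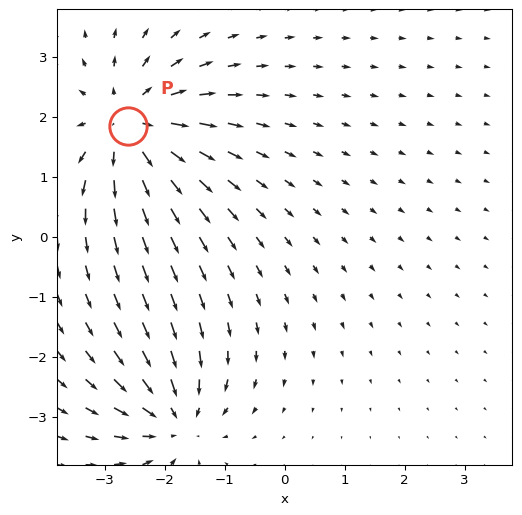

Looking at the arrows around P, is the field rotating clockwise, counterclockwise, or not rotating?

not rotating

Near P at (-2.6, 1.8) the arrows show no circulation. The curl there is ≈0.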